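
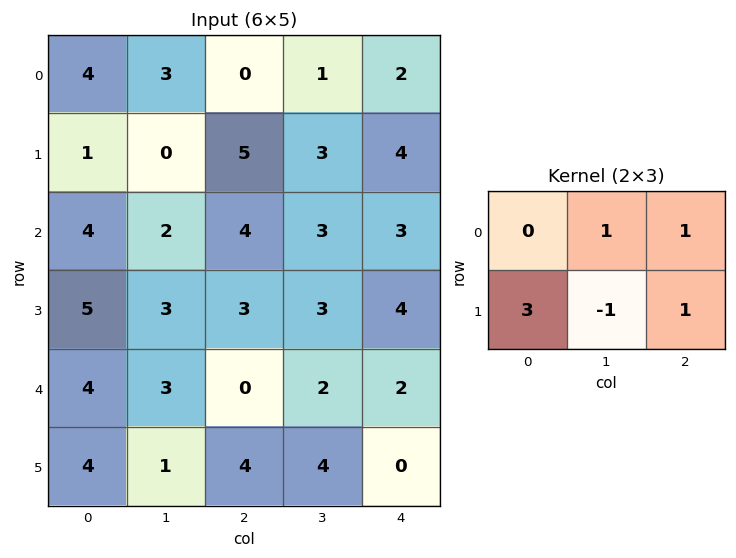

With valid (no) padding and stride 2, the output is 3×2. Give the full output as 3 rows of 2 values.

Output[0,0]: The receptive field on the input at this output position is [4 3 0 / 1 0 5]. Elementwise product with the kernel and sum: 3·1 + 0·1 + 1·3 + 0·-1 + 5·1.
Output[0,1]: The receptive field on the input at this output position is [0 1 2 / 5 3 4]. Elementwise product with the kernel and sum: 1·1 + 2·1 + 5·3 + 3·-1 + 4·1.

11 19
21 16
18 12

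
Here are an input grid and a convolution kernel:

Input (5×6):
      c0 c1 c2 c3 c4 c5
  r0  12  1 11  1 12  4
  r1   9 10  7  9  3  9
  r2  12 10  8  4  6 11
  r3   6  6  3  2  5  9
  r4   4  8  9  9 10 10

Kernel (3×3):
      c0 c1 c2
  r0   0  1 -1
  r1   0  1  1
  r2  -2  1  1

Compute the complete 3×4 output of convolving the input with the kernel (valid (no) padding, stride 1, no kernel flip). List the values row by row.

1 18 -5 29
18 3 17 21
20 11 6 11

Output[0,0]: The receptive field on the input at this output position is [12 1 11 / 9 10 7 / 12 10 8]. Elementwise product with the kernel and sum: 1·1 + 11·-1 + 10·1 + 7·1 + 12·-2 + 10·1 + 8·1.
Output[0,1]: The receptive field on the input at this output position is [1 11 1 / 10 7 9 / 10 8 4]. Elementwise product with the kernel and sum: 11·1 + 1·-1 + 7·1 + 9·1 + 10·-2 + 8·1 + 4·1.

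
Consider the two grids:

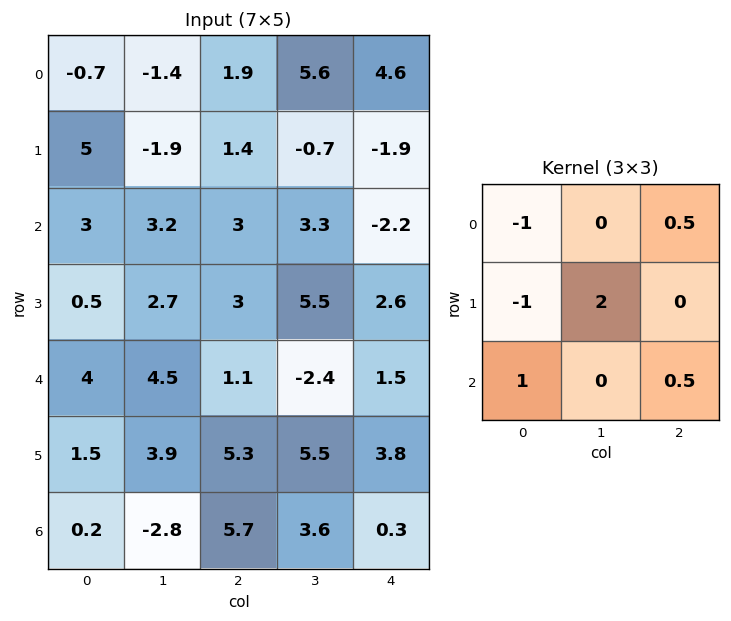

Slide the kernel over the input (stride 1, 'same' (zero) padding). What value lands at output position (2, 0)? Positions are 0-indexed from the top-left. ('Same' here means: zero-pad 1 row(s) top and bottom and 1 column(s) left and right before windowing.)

6.4

The receptive field on the zero-padded input at this output position is [0 5 -1.9 / 0 3 3.2 / 0 0.5 2.7]. Elementwise product with the kernel and sum: 0·-1 + -1.9·0.5 + 0·-1 + 3·2 + 0·1 + 2.7·0.5.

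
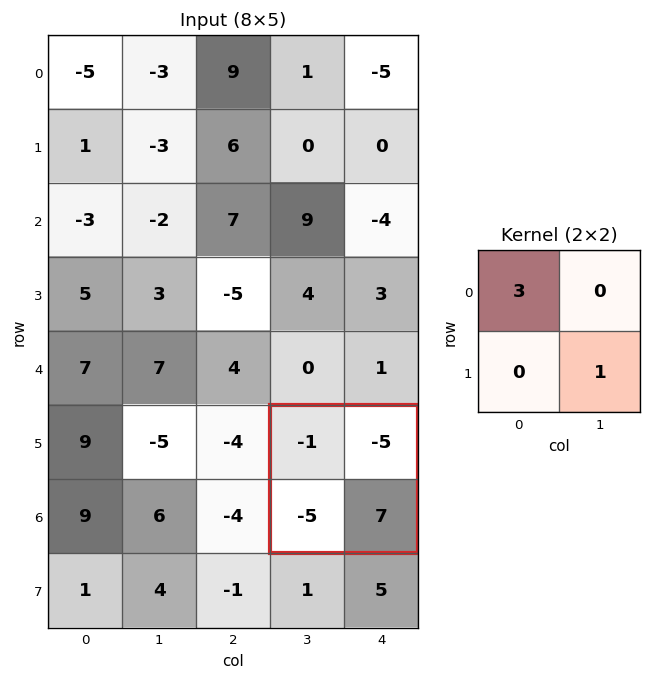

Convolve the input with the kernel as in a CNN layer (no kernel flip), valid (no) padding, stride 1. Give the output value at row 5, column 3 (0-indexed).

The receptive field on the input at this output position is [-1 -5 / -5 7]. Elementwise product with the kernel and sum: -1·3 + 7·1.

4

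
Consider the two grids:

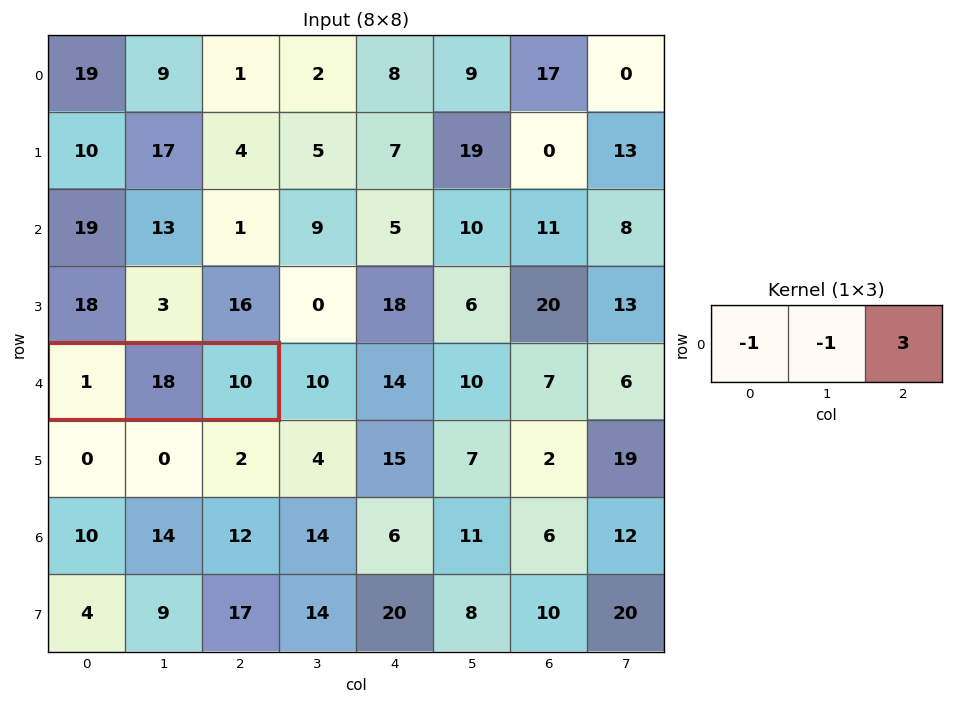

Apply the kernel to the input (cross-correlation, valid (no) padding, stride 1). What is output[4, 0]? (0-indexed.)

11

The receptive field on the input at this output position is [1 18 10]. Elementwise product with the kernel and sum: 1·-1 + 18·-1 + 10·3.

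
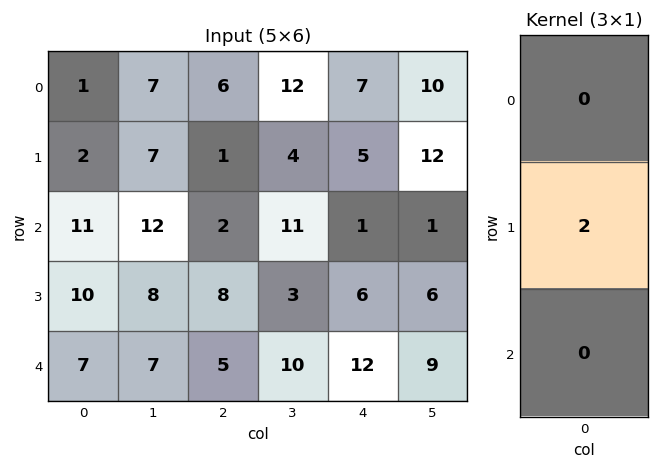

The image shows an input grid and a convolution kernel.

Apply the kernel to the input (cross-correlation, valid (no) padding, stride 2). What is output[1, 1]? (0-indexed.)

16

The receptive field on the input at this output position is [2 / 8 / 5]. Elementwise product with the kernel and sum: 8·2.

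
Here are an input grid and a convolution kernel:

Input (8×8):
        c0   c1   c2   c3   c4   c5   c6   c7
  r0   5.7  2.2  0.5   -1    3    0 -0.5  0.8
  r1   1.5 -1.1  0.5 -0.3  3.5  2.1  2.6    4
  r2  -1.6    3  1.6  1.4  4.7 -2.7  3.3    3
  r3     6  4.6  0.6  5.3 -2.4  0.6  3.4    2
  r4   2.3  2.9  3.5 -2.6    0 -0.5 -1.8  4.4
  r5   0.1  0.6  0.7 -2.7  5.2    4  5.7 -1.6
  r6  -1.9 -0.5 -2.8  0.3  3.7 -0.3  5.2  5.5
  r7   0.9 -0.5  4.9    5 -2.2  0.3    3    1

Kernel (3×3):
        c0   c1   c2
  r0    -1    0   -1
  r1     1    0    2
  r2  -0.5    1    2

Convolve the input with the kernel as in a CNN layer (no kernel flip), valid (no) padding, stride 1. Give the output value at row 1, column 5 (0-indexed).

4.3

The receptive field on the input at this output position is [2.1 2.6 4 / -2.7 3.3 3 / 0.6 3.4 2]. Elementwise product with the kernel and sum: 2.1·-1 + 4·-1 + -2.7·1 + 3·2 + 0.6·-0.5 + 3.4·1 + 2·2.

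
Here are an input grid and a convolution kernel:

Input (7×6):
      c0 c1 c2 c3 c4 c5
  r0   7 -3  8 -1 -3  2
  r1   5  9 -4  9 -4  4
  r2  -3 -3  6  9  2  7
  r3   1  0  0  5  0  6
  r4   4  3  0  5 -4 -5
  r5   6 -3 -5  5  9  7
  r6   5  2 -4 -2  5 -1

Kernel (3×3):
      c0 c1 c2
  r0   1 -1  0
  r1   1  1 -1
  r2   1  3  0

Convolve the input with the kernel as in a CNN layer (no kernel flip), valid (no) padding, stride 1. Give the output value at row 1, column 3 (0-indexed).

22

The receptive field on the input at this output position is [9 -4 4 / 9 2 7 / 5 0 6]. Elementwise product with the kernel and sum: 9·1 + -4·-1 + 9·1 + 2·1 + 7·-1 + 5·1 + 0·3.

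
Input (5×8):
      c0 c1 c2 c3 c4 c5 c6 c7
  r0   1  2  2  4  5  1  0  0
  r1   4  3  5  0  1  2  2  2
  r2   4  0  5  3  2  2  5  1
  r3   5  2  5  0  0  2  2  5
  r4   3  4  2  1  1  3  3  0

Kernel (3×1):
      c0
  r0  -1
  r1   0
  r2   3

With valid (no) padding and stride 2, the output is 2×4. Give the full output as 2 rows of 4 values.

Output[0,0]: The receptive field on the input at this output position is [1 / 4 / 4]. Elementwise product with the kernel and sum: 1·-1 + 4·3.
Output[0,1]: The receptive field on the input at this output position is [2 / 5 / 5]. Elementwise product with the kernel and sum: 2·-1 + 5·3.

11 13 1 15
5 1 1 4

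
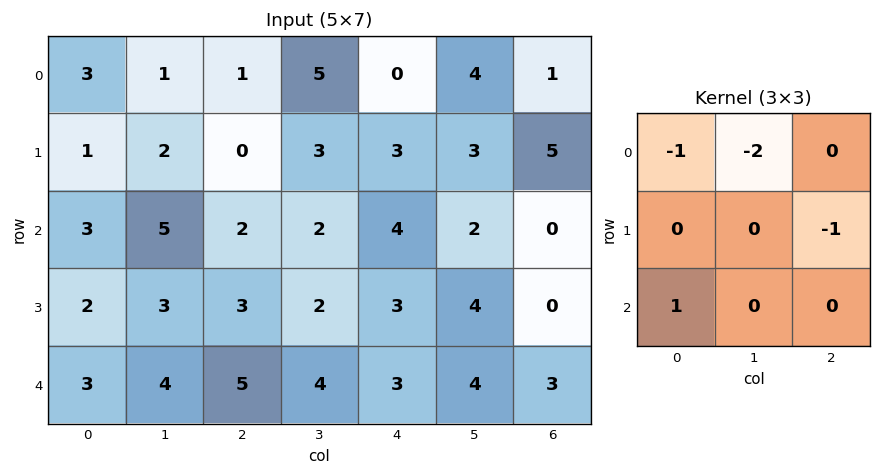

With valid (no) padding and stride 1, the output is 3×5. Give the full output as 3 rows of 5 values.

-2 -1 -12 -6 -9
-5 -1 -7 -9 -6
-13 -7 -4 -10 -5

Output[0,0]: The receptive field on the input at this output position is [3 1 1 / 1 2 0 / 3 5 2]. Elementwise product with the kernel and sum: 3·-1 + 1·-2 + 0·-1 + 3·1.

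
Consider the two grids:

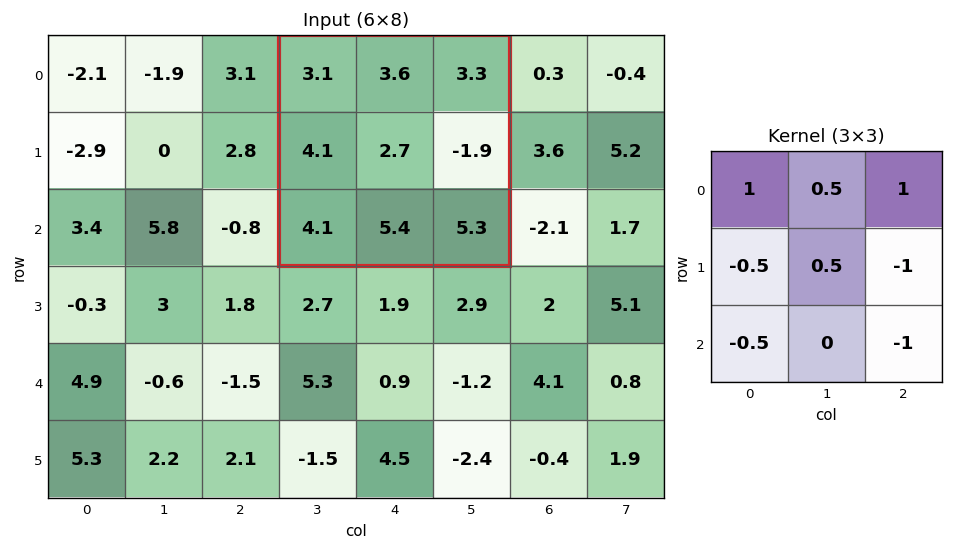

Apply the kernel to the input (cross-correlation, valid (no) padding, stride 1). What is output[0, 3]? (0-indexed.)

2.05

The receptive field on the input at this output position is [3.1 3.6 3.3 / 4.1 2.7 -1.9 / 4.1 5.4 5.3]. Elementwise product with the kernel and sum: 3.1·1 + 3.6·0.5 + 3.3·1 + 4.1·-0.5 + 2.7·0.5 + -1.9·-1 + 4.1·-0.5 + 5.3·-1.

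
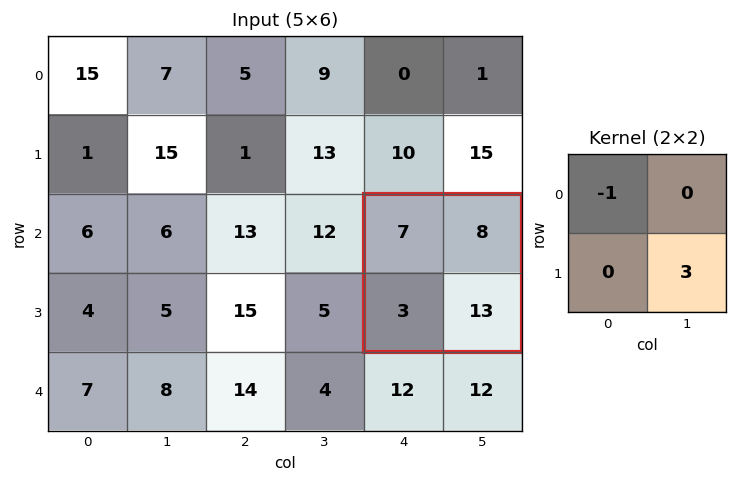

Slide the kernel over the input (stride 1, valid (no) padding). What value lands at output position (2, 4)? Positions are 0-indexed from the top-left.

The receptive field on the input at this output position is [7 8 / 3 13]. Elementwise product with the kernel and sum: 7·-1 + 13·3.

32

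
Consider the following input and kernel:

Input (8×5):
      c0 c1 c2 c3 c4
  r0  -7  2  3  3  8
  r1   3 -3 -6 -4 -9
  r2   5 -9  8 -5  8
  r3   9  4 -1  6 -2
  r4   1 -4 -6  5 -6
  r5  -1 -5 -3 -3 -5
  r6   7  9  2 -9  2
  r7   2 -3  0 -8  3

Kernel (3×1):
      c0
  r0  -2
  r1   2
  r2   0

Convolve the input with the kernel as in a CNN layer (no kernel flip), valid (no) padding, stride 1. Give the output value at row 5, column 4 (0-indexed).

The receptive field on the input at this output position is [-5 / 2 / 3]. Elementwise product with the kernel and sum: -5·-2 + 2·2.

14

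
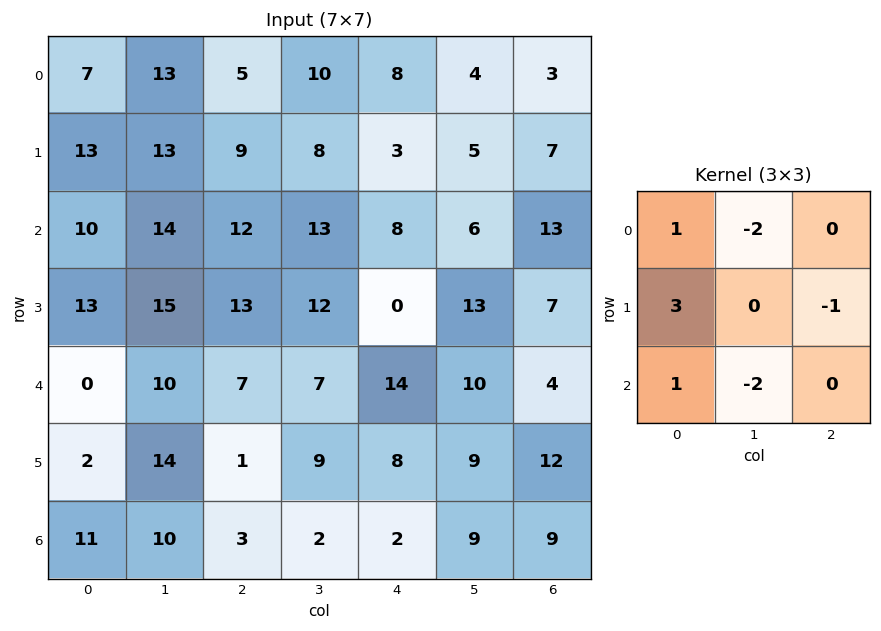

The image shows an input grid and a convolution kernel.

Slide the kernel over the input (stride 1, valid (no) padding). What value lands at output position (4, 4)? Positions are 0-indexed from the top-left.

The receptive field on the input at this output position is [14 10 4 / 8 9 12 / 2 9 9]. Elementwise product with the kernel and sum: 14·1 + 10·-2 + 8·3 + 12·-1 + 2·1 + 9·-2.

-10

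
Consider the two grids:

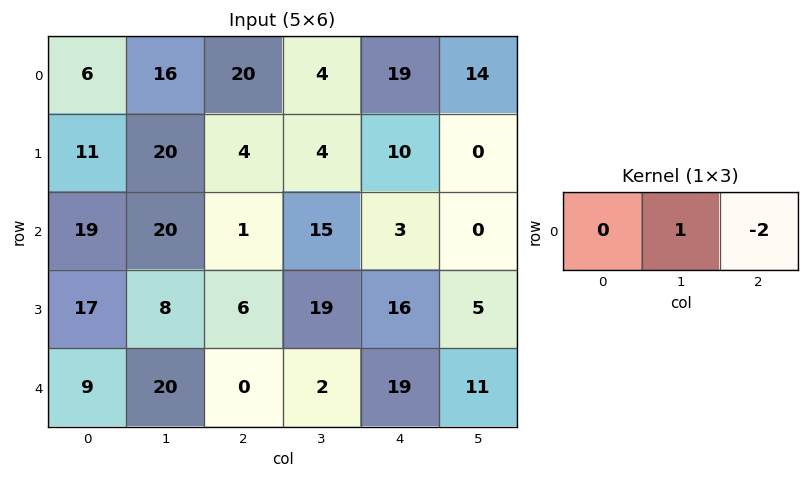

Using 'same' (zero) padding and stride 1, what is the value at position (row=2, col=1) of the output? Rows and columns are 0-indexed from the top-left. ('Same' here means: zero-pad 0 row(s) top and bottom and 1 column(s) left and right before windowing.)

18

The receptive field on the zero-padded input at this output position is [19 20 1]. Elementwise product with the kernel and sum: 20·1 + 1·-2.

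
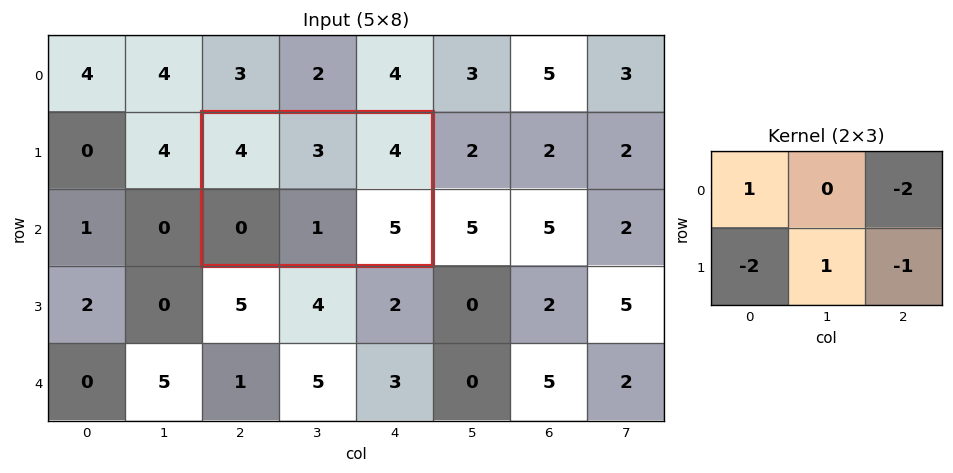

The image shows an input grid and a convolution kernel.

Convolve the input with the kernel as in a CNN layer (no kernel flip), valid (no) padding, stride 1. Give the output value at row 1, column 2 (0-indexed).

The receptive field on the input at this output position is [4 3 4 / 0 1 5]. Elementwise product with the kernel and sum: 4·1 + 4·-2 + 0·-2 + 1·1 + 5·-1.

-8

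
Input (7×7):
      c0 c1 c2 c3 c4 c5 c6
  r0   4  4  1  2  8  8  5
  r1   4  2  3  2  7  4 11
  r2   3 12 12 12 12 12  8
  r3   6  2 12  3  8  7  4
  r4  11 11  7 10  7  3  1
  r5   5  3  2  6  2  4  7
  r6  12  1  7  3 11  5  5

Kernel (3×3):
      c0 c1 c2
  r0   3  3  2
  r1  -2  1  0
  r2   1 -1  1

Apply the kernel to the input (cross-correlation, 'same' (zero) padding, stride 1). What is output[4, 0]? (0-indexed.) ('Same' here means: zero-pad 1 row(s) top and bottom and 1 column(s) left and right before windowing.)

31

The receptive field on the zero-padded input at this output position is [0 6 2 / 0 11 11 / 0 5 3]. Elementwise product with the kernel and sum: 0·3 + 6·3 + 2·2 + 0·-2 + 11·1 + 0·1 + 5·-1 + 3·1.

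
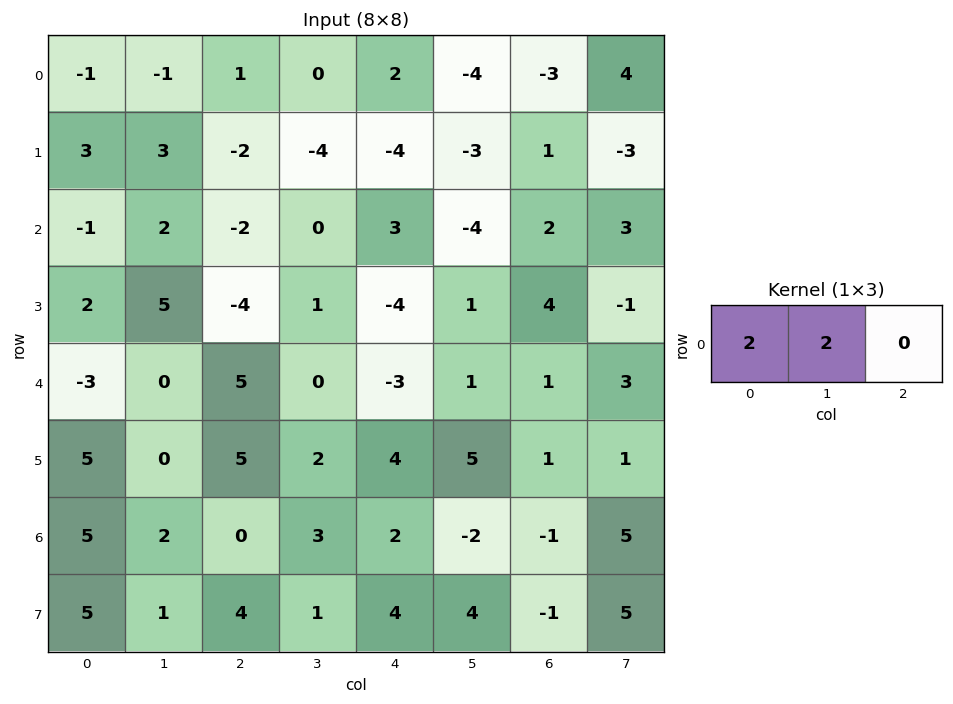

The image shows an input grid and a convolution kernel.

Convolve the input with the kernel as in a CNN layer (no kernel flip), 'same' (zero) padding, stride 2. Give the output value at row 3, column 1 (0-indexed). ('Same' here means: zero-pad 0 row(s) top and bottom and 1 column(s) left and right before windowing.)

4

The receptive field on the zero-padded input at this output position is [2 0 3]. Elementwise product with the kernel and sum: 2·2 + 0·2.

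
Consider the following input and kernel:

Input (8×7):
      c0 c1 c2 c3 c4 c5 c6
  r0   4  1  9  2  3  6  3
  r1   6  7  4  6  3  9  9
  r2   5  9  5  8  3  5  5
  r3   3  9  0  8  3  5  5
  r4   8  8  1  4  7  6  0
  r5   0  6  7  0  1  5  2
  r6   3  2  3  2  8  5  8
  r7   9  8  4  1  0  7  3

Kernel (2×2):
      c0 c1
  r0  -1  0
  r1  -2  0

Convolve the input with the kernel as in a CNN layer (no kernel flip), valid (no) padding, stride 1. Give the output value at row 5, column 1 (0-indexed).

The receptive field on the input at this output position is [6 7 / 2 3]. Elementwise product with the kernel and sum: 6·-1 + 2·-2.

-10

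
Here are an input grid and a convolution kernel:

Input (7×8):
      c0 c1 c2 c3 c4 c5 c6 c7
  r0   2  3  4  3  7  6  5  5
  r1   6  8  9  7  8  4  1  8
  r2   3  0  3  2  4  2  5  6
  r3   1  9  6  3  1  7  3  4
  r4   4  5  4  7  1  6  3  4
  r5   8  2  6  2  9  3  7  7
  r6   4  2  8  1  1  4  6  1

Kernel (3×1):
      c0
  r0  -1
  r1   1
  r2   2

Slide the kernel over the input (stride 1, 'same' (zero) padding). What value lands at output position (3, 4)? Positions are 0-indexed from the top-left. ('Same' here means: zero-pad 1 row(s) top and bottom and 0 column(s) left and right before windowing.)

-1

The receptive field on the zero-padded input at this output position is [4 / 1 / 1]. Elementwise product with the kernel and sum: 4·-1 + 1·1 + 1·2.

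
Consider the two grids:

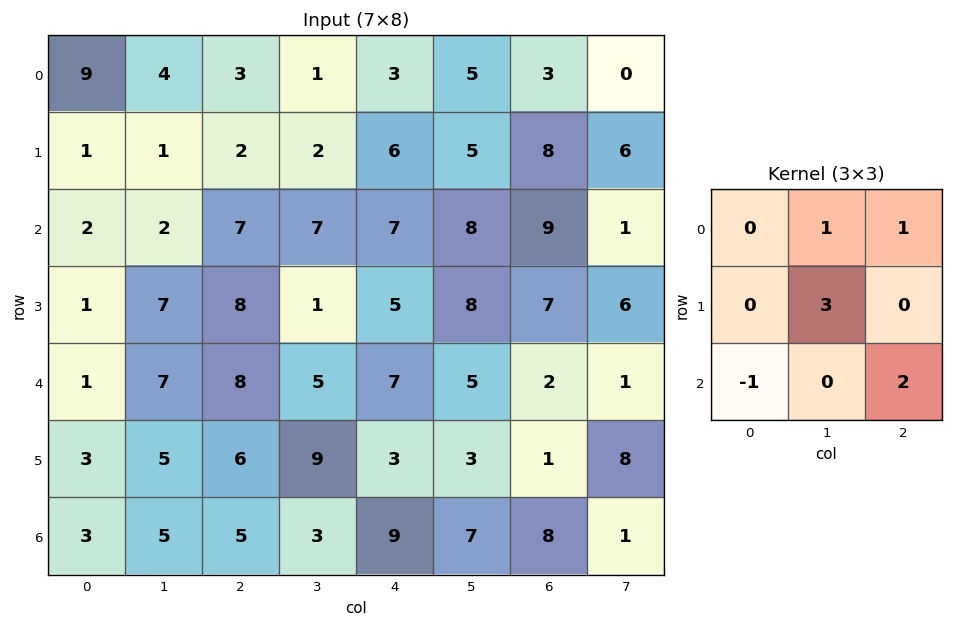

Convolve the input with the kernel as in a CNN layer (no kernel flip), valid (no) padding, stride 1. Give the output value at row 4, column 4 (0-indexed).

23

The receptive field on the input at this output position is [7 5 2 / 3 3 1 / 9 7 8]. Elementwise product with the kernel and sum: 5·1 + 2·1 + 3·3 + 9·-1 + 8·2.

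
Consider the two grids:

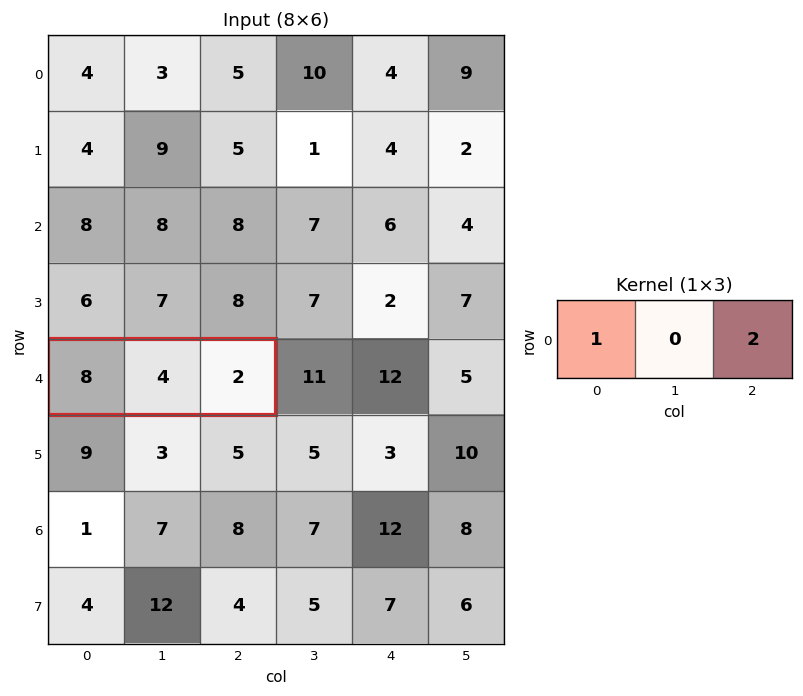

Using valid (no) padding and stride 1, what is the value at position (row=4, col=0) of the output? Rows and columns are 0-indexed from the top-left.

The receptive field on the input at this output position is [8 4 2]. Elementwise product with the kernel and sum: 8·1 + 2·2.

12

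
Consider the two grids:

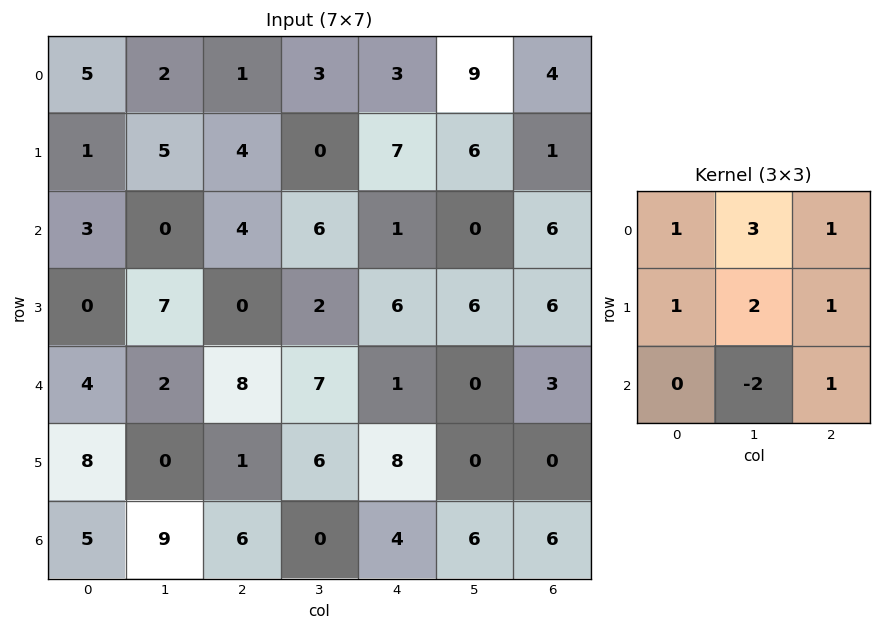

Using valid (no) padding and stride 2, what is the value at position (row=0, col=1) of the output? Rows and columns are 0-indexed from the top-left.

13

The receptive field on the input at this output position is [1 3 3 / 4 0 7 / 4 6 1]. Elementwise product with the kernel and sum: 1·1 + 3·3 + 3·1 + 4·1 + 0·2 + 7·1 + 6·-2 + 1·1.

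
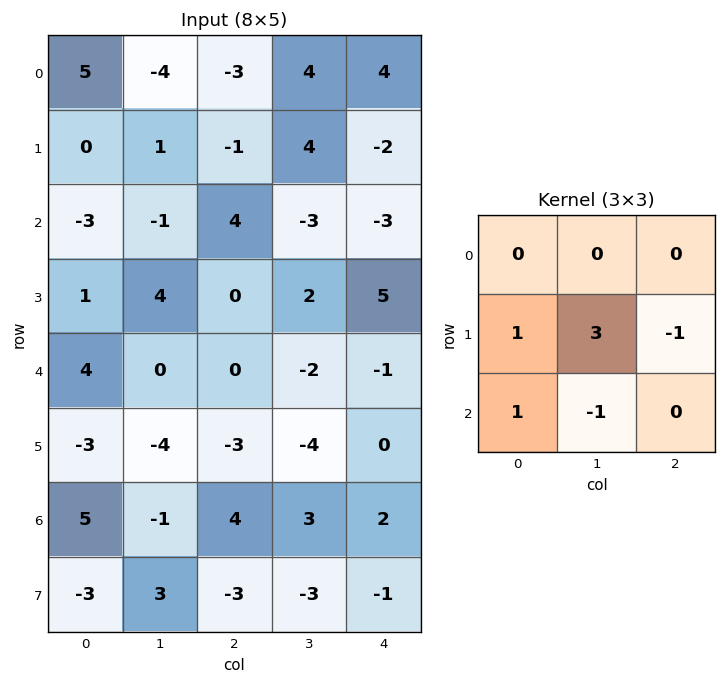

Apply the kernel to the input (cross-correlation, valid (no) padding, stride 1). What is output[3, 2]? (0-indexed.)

-4

The receptive field on the input at this output position is [0 2 5 / 0 -2 -1 / -3 -4 0]. Elementwise product with the kernel and sum: 0·1 + -2·3 + -1·-1 + -3·1 + -4·-1.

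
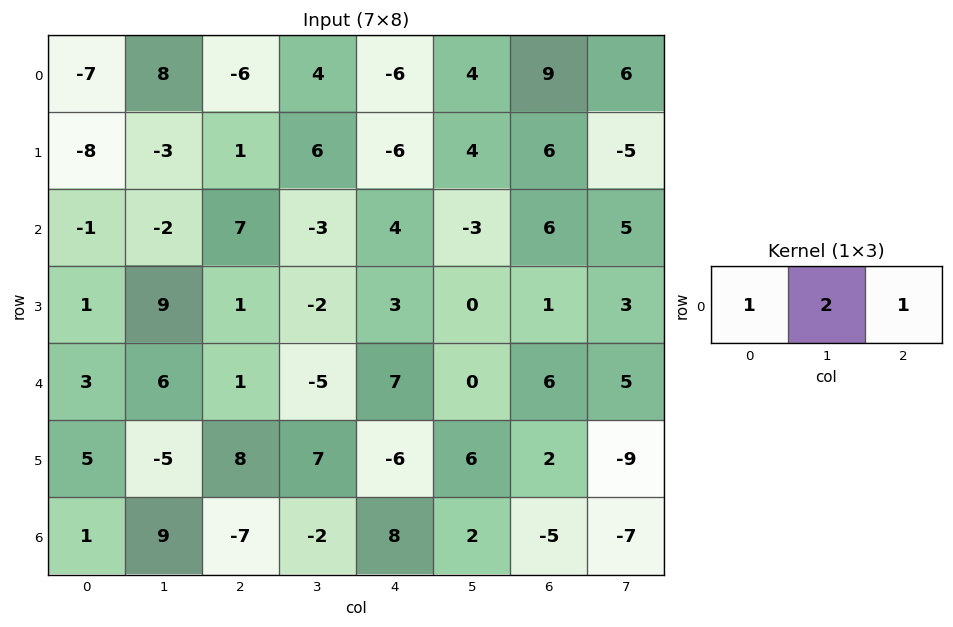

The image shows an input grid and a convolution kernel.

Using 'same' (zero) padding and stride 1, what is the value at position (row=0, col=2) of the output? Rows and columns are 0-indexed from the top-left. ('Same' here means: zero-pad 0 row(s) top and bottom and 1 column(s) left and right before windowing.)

The receptive field on the zero-padded input at this output position is [8 -6 4]. Elementwise product with the kernel and sum: 8·1 + -6·2 + 4·1.

0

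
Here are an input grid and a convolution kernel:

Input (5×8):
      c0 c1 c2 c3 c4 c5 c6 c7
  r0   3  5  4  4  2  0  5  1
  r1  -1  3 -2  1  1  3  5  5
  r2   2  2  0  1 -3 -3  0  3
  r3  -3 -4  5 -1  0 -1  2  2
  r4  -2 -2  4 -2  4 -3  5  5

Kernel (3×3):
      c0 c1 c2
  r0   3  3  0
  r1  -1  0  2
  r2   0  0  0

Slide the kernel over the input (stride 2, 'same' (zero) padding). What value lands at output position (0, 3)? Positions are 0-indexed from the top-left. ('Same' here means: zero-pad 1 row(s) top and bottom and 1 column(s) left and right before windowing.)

2

The receptive field on the zero-padded input at this output position is [0 0 0 / 0 5 1 / 3 5 5]. Elementwise product with the kernel and sum: 0·3 + 0·3 + 0·-1 + 1·2.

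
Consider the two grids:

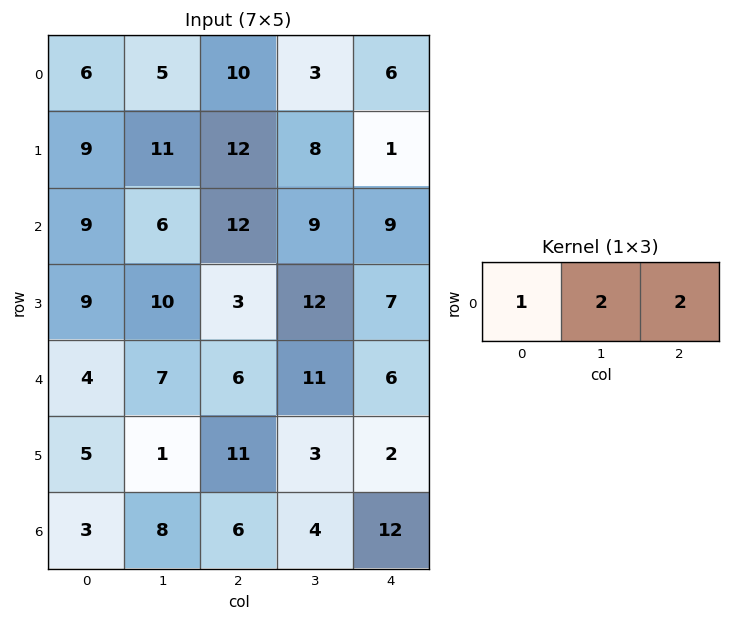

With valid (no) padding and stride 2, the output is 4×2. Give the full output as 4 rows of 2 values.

Output[0,0]: The receptive field on the input at this output position is [6 5 10]. Elementwise product with the kernel and sum: 6·1 + 5·2 + 10·2.

36 28
45 48
30 40
31 38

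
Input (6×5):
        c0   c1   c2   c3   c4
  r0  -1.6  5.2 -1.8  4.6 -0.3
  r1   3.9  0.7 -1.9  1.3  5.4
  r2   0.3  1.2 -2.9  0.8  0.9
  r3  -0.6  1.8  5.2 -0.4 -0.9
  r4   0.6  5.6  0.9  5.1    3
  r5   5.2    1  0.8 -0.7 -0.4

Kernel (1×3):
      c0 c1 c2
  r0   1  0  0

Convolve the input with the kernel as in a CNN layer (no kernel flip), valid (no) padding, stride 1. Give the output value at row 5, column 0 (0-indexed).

The receptive field on the input at this output position is [5.2 1 0.8]. Elementwise product with the kernel and sum: 5.2·1.

5.2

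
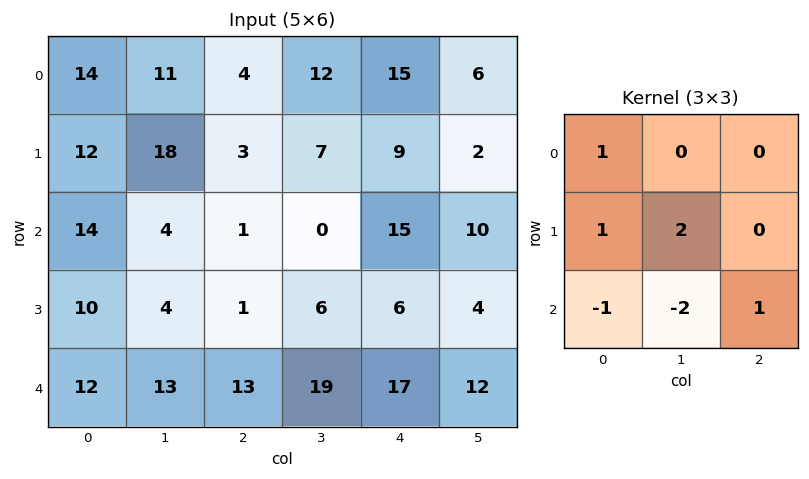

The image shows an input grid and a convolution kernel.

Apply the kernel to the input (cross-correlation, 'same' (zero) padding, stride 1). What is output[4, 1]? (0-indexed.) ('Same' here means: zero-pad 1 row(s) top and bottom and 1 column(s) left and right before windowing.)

48

The receptive field on the zero-padded input at this output position is [10 4 1 / 12 13 13 / 0 0 0]. Elementwise product with the kernel and sum: 10·1 + 12·1 + 13·2 + 0·-1 + 0·-2 + 0·1.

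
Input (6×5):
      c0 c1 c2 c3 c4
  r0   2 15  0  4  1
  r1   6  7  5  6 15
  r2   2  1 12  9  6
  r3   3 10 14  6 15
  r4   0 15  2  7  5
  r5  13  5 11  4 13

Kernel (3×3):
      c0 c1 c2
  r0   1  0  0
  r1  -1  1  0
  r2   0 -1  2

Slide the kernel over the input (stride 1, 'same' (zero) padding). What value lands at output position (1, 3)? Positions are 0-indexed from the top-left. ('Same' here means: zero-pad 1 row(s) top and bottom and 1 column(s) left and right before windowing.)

The receptive field on the zero-padded input at this output position is [0 4 1 / 5 6 15 / 12 9 6]. Elementwise product with the kernel and sum: 0·1 + 5·-1 + 6·1 + 9·-1 + 6·2.

4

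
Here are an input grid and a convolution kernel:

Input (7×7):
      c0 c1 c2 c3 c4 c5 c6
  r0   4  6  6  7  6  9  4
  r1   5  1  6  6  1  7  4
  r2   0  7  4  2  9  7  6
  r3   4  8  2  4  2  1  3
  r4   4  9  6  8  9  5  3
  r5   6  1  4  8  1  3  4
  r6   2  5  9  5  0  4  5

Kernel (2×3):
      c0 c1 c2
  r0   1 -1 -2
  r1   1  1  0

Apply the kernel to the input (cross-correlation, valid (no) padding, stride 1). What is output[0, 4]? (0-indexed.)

-3

The receptive field on the input at this output position is [6 9 4 / 1 7 4]. Elementwise product with the kernel and sum: 6·1 + 9·-1 + 4·-2 + 1·1 + 7·1.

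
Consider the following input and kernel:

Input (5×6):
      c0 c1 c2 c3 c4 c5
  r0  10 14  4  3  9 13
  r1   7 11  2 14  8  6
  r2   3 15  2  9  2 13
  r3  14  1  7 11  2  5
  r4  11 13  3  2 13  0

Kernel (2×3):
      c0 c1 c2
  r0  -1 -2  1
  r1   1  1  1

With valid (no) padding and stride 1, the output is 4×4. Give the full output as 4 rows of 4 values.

Output[0,0]: The receptive field on the input at this output position is [10 14 4 / 7 11 2]. Elementwise product with the kernel and sum: 10·-1 + 14·-2 + 4·1 + 7·1 + 11·1 + 2·1.
Output[0,1]: The receptive field on the input at this output position is [14 4 3 / 11 2 14]. Elementwise product with the kernel and sum: 14·-1 + 4·-2 + 3·1 + 11·1 + 2·1 + 14·1.

-14 8 23 20
-7 25 -9 0
-9 9 2 18
18 14 -9 5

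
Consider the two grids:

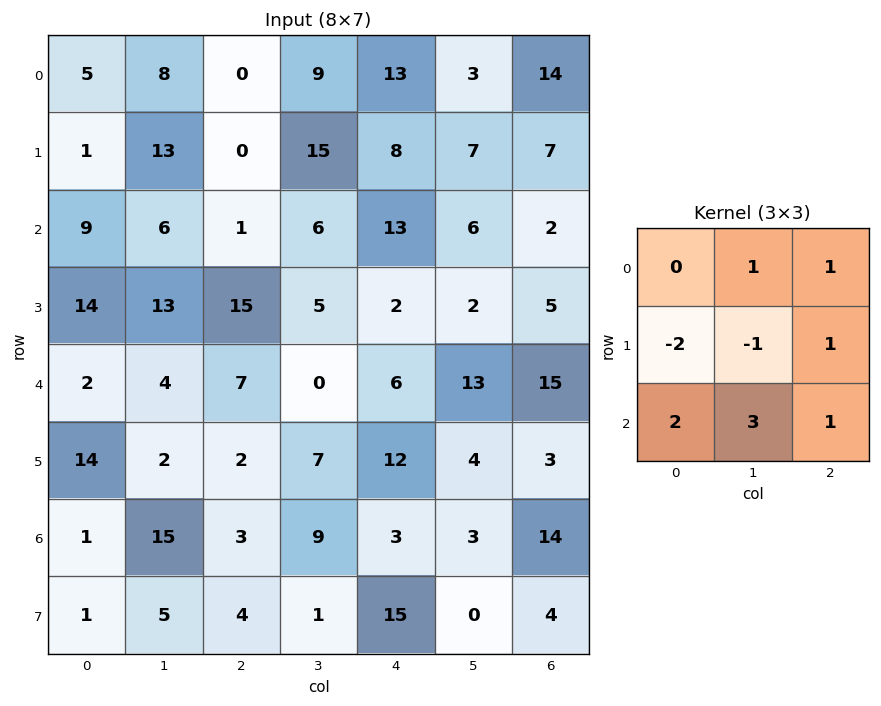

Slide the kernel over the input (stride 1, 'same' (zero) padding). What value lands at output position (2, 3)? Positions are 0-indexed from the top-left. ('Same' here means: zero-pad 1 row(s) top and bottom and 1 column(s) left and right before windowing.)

75

The receptive field on the zero-padded input at this output position is [0 15 8 / 1 6 13 / 15 5 2]. Elementwise product with the kernel and sum: 15·1 + 8·1 + 1·-2 + 6·-1 + 13·1 + 15·2 + 5·3 + 2·1.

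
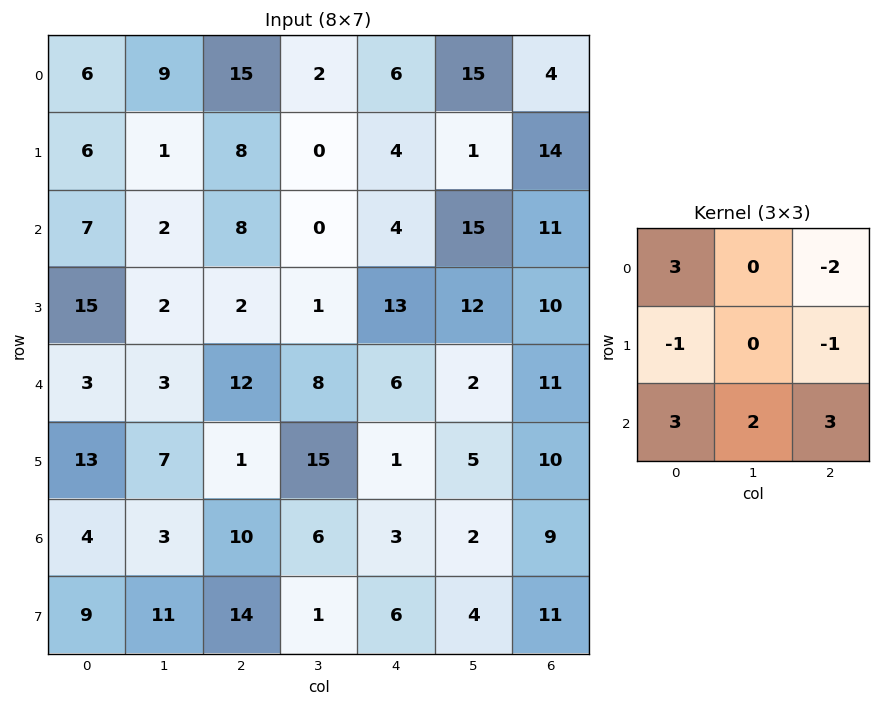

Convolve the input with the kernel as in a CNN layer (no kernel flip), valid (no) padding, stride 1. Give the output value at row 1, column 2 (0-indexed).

51

The receptive field on the input at this output position is [8 0 4 / 8 0 4 / 2 1 13]. Elementwise product with the kernel and sum: 8·3 + 4·-2 + 8·-1 + 4·-1 + 2·3 + 1·2 + 13·3.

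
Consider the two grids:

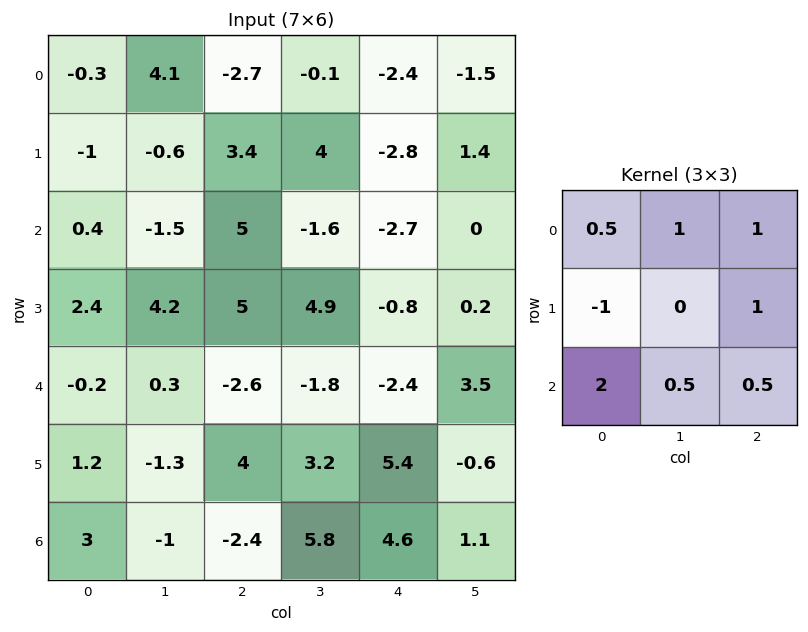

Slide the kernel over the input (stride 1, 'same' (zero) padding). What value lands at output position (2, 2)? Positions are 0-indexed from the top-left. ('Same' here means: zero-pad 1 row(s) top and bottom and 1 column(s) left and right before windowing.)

20.35

The receptive field on the zero-padded input at this output position is [-0.6 3.4 4 / -1.5 5 -1.6 / 4.2 5 4.9]. Elementwise product with the kernel and sum: -0.6·0.5 + 3.4·1 + 4·1 + -1.5·-1 + -1.6·1 + 4.2·2 + 5·0.5 + 4.9·0.5.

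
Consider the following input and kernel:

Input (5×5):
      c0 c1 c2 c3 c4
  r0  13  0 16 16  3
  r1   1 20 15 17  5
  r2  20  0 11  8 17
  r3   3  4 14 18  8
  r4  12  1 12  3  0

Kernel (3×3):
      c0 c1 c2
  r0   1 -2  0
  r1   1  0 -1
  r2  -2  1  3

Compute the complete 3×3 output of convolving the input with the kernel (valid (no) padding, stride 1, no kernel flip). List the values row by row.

-8 6 31
10 42 -11
22 -17 -20

Output[0,0]: The receptive field on the input at this output position is [13 0 16 / 1 20 15 / 20 0 11]. Elementwise product with the kernel and sum: 13·1 + 0·-2 + 1·1 + 15·-1 + 20·-2 + 0·1 + 11·3.
Output[0,1]: The receptive field on the input at this output position is [0 16 16 / 20 15 17 / 0 11 8]. Elementwise product with the kernel and sum: 0·1 + 16·-2 + 20·1 + 17·-1 + 0·-2 + 11·1 + 8·3.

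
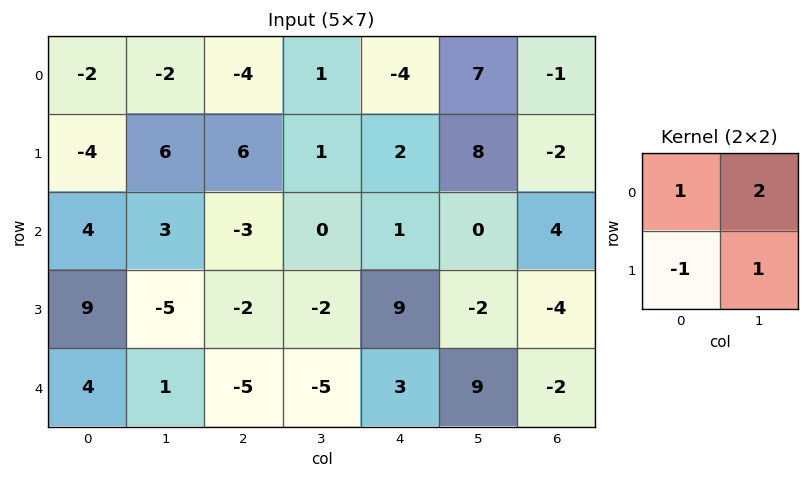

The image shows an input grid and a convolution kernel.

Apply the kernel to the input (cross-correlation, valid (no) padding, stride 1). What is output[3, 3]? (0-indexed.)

24

The receptive field on the input at this output position is [-2 9 / -5 3]. Elementwise product with the kernel and sum: -2·1 + 9·2 + -5·-1 + 3·1.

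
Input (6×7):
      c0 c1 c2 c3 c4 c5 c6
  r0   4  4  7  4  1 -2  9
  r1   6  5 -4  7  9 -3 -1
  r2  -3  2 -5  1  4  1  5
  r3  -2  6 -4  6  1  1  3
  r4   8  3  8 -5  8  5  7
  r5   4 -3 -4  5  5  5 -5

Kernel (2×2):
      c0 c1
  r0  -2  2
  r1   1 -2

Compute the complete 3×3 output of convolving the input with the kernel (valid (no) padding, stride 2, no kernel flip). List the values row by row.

Output[0,0]: The receptive field on the input at this output position is [4 4 / 6 5]. Elementwise product with the kernel and sum: 4·-2 + 4·2 + 6·1 + 5·-2.

-4 -24 9
-4 -4 -7
0 -40 -11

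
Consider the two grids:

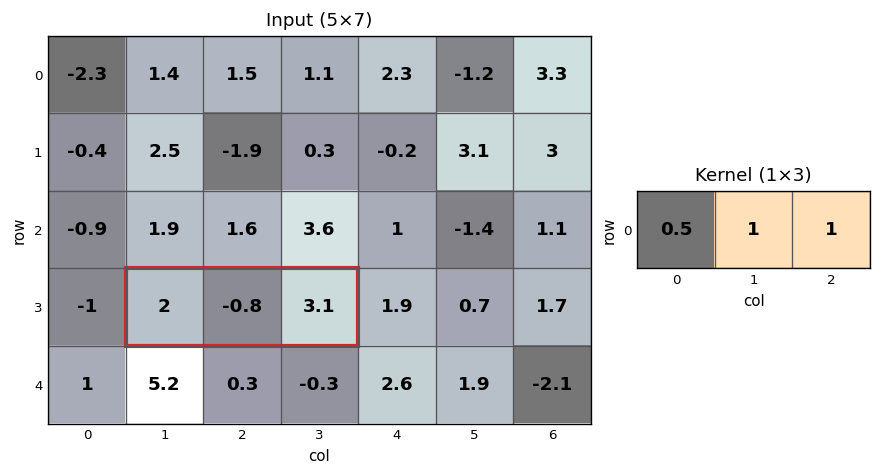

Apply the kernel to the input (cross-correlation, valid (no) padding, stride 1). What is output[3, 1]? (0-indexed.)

3.3

The receptive field on the input at this output position is [2 -0.8 3.1]. Elementwise product with the kernel and sum: 2·0.5 + -0.8·1 + 3.1·1.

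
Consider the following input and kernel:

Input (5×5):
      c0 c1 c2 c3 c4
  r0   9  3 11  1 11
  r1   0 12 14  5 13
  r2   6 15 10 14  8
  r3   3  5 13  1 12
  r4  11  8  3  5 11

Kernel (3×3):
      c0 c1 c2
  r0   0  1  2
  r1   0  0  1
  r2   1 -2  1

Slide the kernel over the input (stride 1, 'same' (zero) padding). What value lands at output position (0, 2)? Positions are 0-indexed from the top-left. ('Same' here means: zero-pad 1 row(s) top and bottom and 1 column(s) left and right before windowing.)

The receptive field on the zero-padded input at this output position is [0 0 0 / 3 11 1 / 12 14 5]. Elementwise product with the kernel and sum: 0·1 + 0·2 + 1·1 + 12·1 + 14·-2 + 5·1.

-10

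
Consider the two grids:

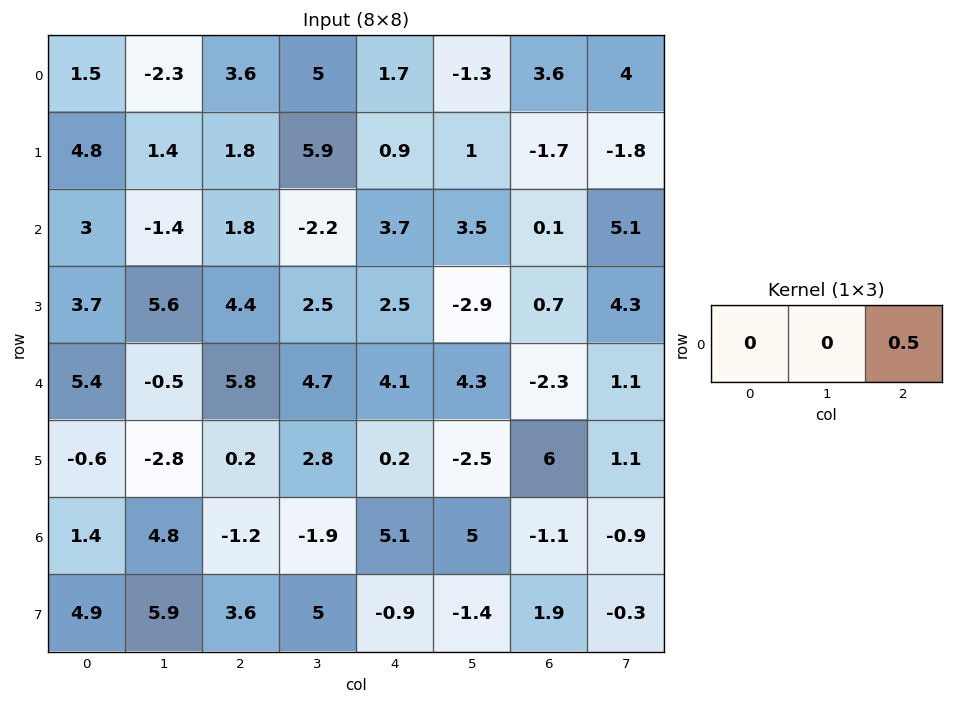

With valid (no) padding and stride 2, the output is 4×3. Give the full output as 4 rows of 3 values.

1.8 0.85 1.8
0.9 1.85 0.05
2.9 2.05 -1.15
-0.6 2.55 -0.55

Output[0,0]: The receptive field on the input at this output position is [1.5 -2.3 3.6]. Elementwise product with the kernel and sum: 3.6·0.5.
Output[0,1]: The receptive field on the input at this output position is [3.6 5 1.7]. Elementwise product with the kernel and sum: 1.7·0.5.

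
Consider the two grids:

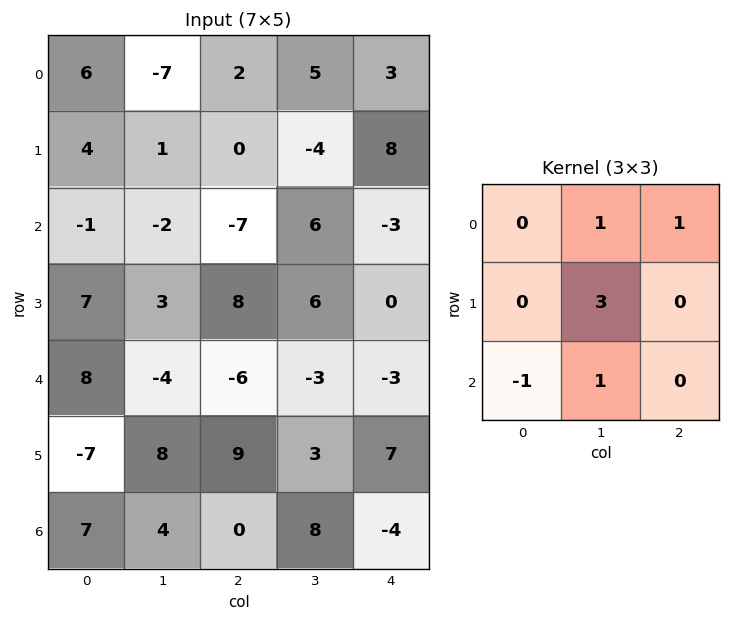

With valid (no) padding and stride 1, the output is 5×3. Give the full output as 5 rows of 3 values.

Output[0,0]: The receptive field on the input at this output position is [6 -7 2 / 4 1 0 / -1 -2 -7]. Elementwise product with the kernel and sum: -7·1 + 2·1 + 1·3 + -1·-1 + -2·1.
Output[0,1]: The receptive field on the input at this output position is [-7 2 5 / 1 0 -4 / -2 -7 6]. Elementwise product with the kernel and sum: 2·1 + 5·1 + 0·3 + -2·-1 + -7·1.

-3 2 9
-9 -20 20
-12 21 24
14 -3 -9
11 14 11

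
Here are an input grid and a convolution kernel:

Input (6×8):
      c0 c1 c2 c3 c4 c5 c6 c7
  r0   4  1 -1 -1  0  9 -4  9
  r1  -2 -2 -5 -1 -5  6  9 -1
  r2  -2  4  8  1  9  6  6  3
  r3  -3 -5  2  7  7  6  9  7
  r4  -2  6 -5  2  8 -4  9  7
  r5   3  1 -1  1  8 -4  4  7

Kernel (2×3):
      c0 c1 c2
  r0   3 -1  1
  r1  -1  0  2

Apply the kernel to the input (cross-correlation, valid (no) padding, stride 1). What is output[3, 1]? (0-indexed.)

The receptive field on the input at this output position is [-5 2 7 / 6 -5 2]. Elementwise product with the kernel and sum: -5·3 + 2·-1 + 7·1 + 6·-1 + 2·2.

-12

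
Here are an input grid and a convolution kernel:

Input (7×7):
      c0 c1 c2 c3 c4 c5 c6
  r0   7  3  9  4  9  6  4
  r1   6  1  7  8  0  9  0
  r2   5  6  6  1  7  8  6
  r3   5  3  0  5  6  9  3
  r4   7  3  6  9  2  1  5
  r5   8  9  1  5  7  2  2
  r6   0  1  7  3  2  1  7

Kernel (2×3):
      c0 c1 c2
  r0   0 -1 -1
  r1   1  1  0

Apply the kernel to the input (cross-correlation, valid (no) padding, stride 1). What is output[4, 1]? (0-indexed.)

-5

The receptive field on the input at this output position is [3 6 9 / 9 1 5]. Elementwise product with the kernel and sum: 6·-1 + 9·-1 + 9·1 + 1·1.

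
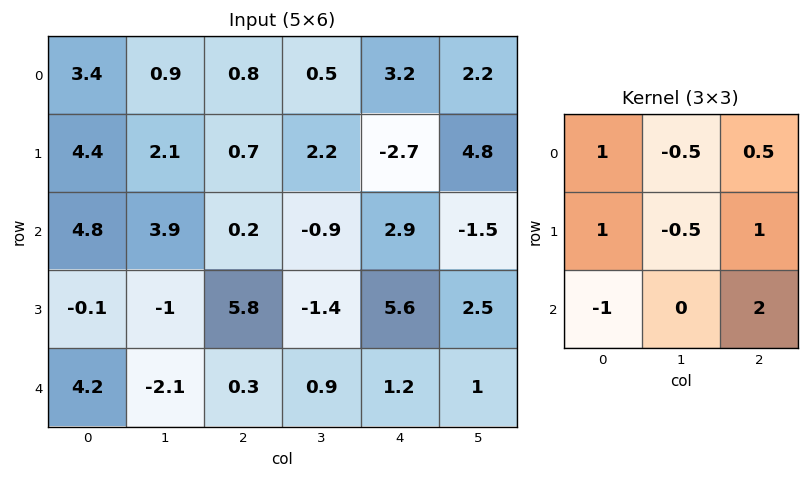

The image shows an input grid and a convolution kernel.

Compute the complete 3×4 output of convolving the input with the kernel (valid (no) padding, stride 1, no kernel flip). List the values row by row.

Output[0,0]: The receptive field on the input at this output position is [3.4 0.9 0.8 / 4.4 2.1 0.7 / 4.8 3.9 0.2]. Elementwise product with the kernel and sum: 3.4·1 + 0.9·-0.5 + 0.8·0.5 + 4.4·1 + 2.1·-0.5 + 0.7·1 + 4.8·-1 + 0.2·2.

3 -1 4.65 6.25
18.45 3.95 7.2 8.5
5.55 1.95 16.3 -3.7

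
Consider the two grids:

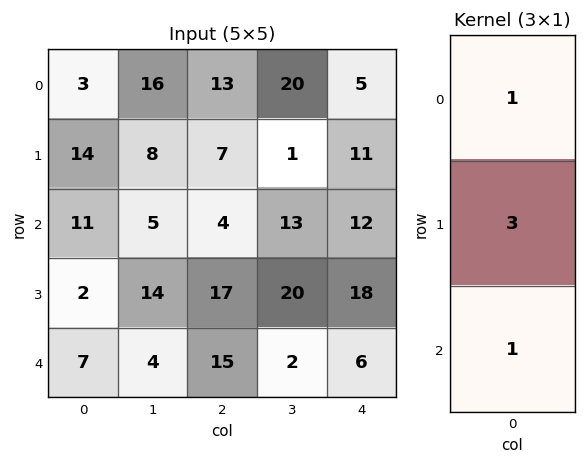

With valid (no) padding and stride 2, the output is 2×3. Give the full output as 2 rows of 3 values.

Output[0,0]: The receptive field on the input at this output position is [3 / 14 / 11]. Elementwise product with the kernel and sum: 3·1 + 14·3 + 11·1.
Output[0,1]: The receptive field on the input at this output position is [13 / 7 / 4]. Elementwise product with the kernel and sum: 13·1 + 7·3 + 4·1.

56 38 50
24 70 72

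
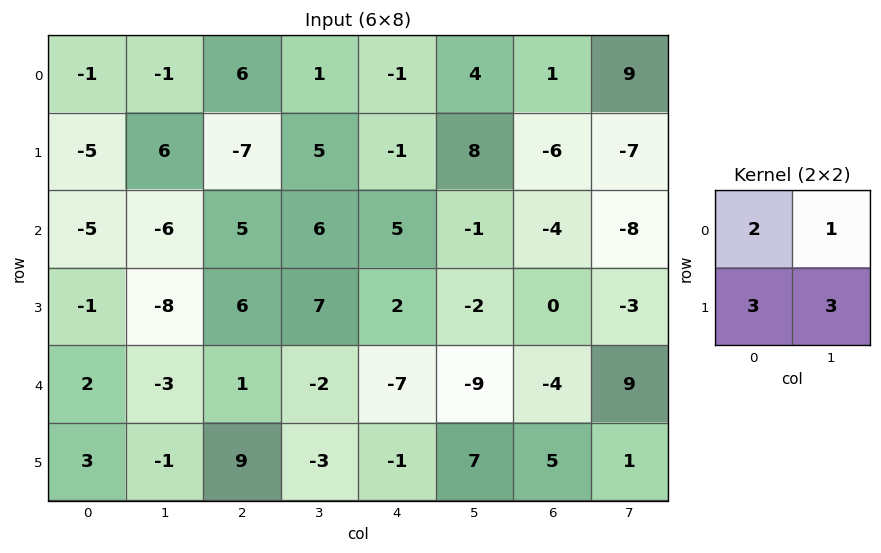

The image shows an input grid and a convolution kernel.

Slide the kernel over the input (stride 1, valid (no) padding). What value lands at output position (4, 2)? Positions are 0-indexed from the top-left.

The receptive field on the input at this output position is [1 -2 / 9 -3]. Elementwise product with the kernel and sum: 1·2 + -2·1 + 9·3 + -3·3.

18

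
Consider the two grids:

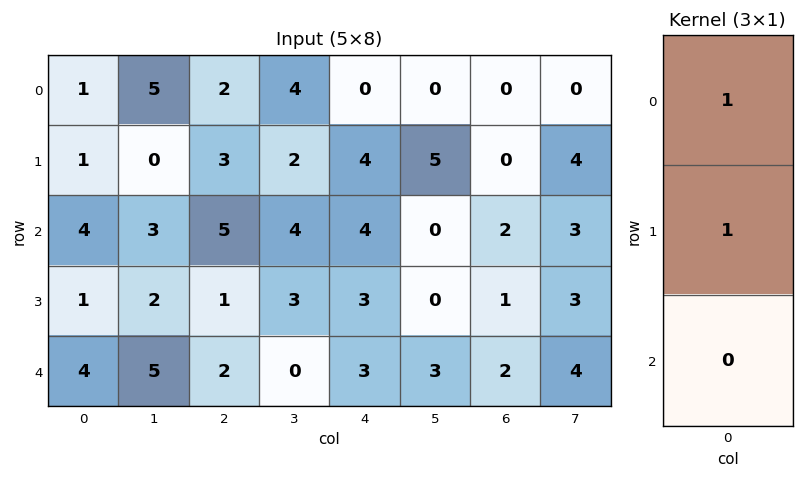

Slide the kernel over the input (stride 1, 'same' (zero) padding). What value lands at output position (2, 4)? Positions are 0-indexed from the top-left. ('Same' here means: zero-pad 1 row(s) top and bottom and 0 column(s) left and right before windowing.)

The receptive field on the zero-padded input at this output position is [4 / 4 / 3]. Elementwise product with the kernel and sum: 4·1 + 4·1.

8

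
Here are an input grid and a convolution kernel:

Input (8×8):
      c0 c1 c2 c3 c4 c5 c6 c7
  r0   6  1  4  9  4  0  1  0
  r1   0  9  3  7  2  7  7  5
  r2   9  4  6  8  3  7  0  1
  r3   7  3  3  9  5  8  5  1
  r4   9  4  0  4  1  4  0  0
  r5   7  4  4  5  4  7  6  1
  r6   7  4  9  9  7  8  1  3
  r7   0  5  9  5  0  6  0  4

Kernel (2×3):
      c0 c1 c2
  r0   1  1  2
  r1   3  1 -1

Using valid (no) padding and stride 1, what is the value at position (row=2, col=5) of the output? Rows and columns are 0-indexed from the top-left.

The receptive field on the input at this output position is [7 0 1 / 8 5 1]. Elementwise product with the kernel and sum: 7·1 + 0·1 + 1·2 + 8·3 + 5·1 + 1·-1.

37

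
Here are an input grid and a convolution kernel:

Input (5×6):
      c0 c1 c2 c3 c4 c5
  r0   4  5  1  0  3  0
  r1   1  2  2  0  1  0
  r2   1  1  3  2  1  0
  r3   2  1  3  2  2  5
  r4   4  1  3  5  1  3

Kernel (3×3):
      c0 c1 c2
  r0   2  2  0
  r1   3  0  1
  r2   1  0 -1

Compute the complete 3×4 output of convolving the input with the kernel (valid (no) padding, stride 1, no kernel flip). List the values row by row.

21 17 11 8
11 12 15 5
14 9 23 19

Output[0,0]: The receptive field on the input at this output position is [4 5 1 / 1 2 2 / 1 1 3]. Elementwise product with the kernel and sum: 4·2 + 5·2 + 1·3 + 2·1 + 1·1 + 3·-1.
Output[0,1]: The receptive field on the input at this output position is [5 1 0 / 2 2 0 / 1 3 2]. Elementwise product with the kernel and sum: 5·2 + 1·2 + 2·3 + 0·1 + 1·1 + 2·-1.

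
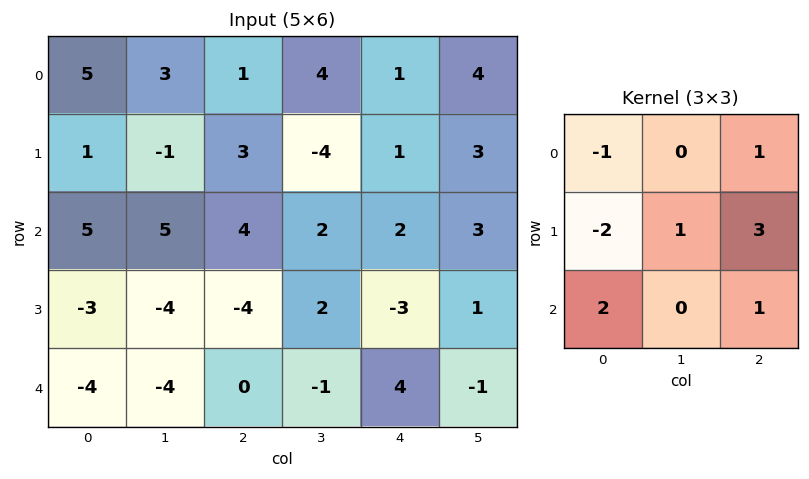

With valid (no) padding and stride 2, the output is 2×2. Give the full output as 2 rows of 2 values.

Output[0,0]: The receptive field on the input at this output position is [5 3 1 / 1 -1 3 / 5 5 4]. Elementwise product with the kernel and sum: 5·-1 + 1·1 + 1·-2 + -1·1 + 3·3 + 5·2 + 4·1.
Output[0,1]: The receptive field on the input at this output position is [1 4 1 / 3 -4 1 / 4 2 2]. Elementwise product with the kernel and sum: 1·-1 + 1·1 + 3·-2 + -4·1 + 1·3 + 4·2 + 2·1.

16 3
-19 3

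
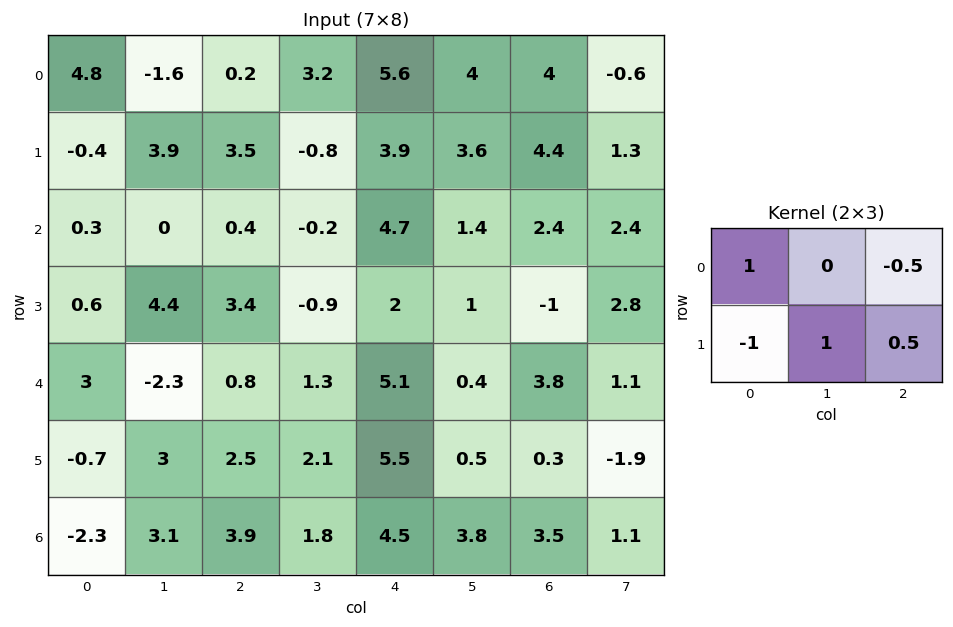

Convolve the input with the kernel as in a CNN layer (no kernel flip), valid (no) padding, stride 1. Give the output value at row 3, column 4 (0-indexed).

The receptive field on the input at this output position is [2 1 -1 / 5.1 0.4 3.8]. Elementwise product with the kernel and sum: 2·1 + -1·-0.5 + 5.1·-1 + 0.4·1 + 3.8·0.5.

-0.3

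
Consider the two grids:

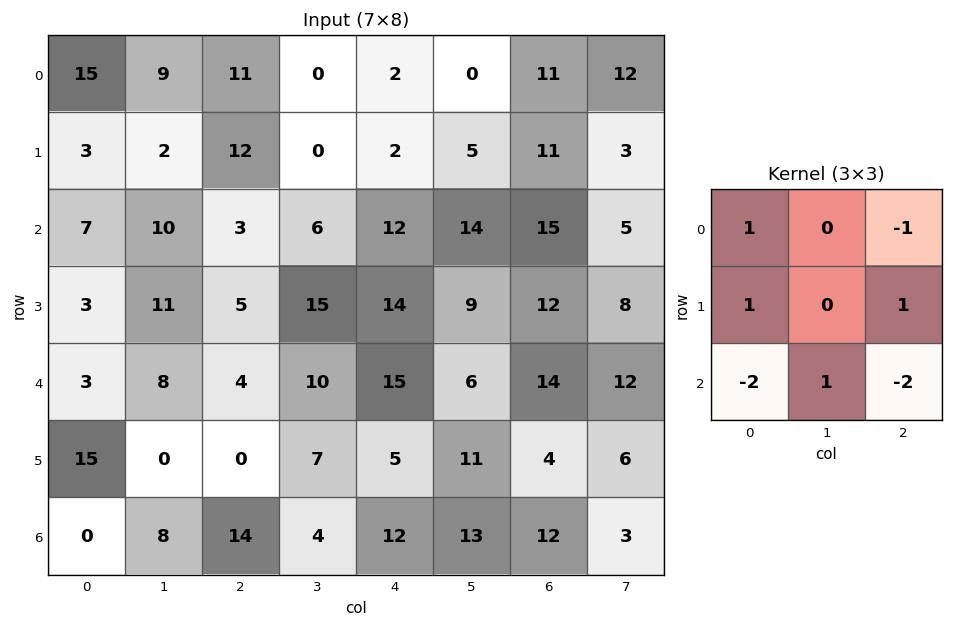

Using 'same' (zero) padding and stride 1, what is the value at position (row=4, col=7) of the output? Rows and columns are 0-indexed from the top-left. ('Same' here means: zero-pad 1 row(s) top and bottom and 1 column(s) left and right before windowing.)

24

The receptive field on the zero-padded input at this output position is [12 8 0 / 14 12 0 / 4 6 0]. Elementwise product with the kernel and sum: 12·1 + 0·-1 + 14·1 + 0·1 + 4·-2 + 6·1 + 0·-2.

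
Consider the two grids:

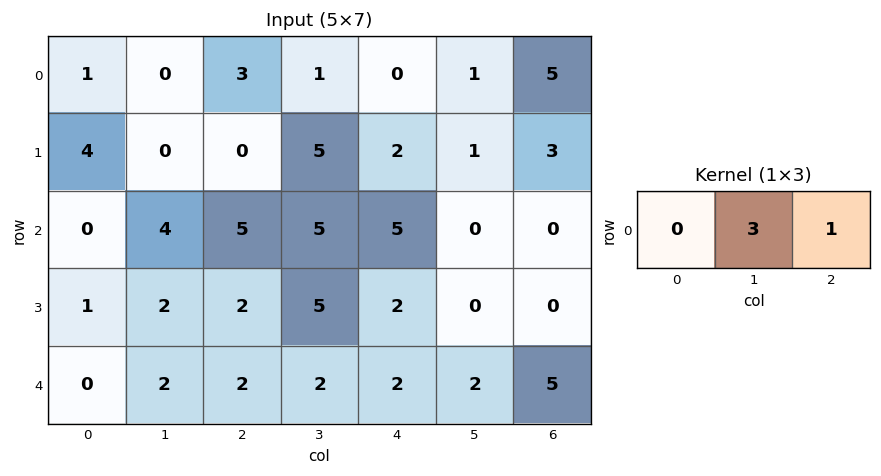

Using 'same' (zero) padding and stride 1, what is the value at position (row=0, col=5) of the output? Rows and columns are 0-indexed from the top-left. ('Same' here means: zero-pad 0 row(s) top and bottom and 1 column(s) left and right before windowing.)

The receptive field on the zero-padded input at this output position is [0 1 5]. Elementwise product with the kernel and sum: 1·3 + 5·1.

8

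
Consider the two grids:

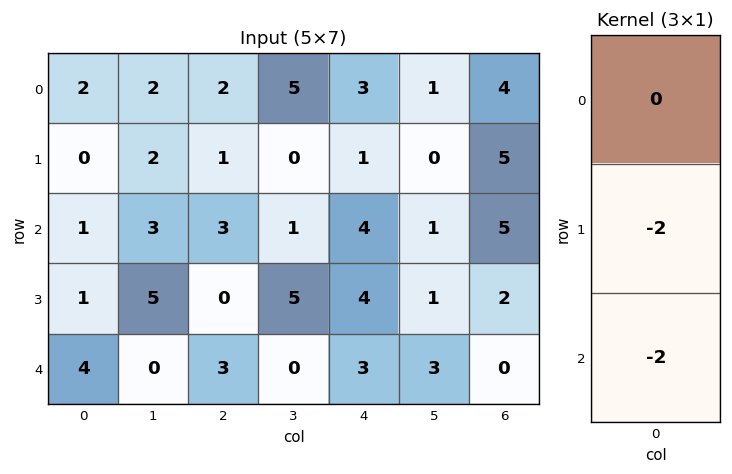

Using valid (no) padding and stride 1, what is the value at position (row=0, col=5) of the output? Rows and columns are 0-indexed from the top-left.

-2

The receptive field on the input at this output position is [1 / 0 / 1]. Elementwise product with the kernel and sum: 0·-2 + 1·-2.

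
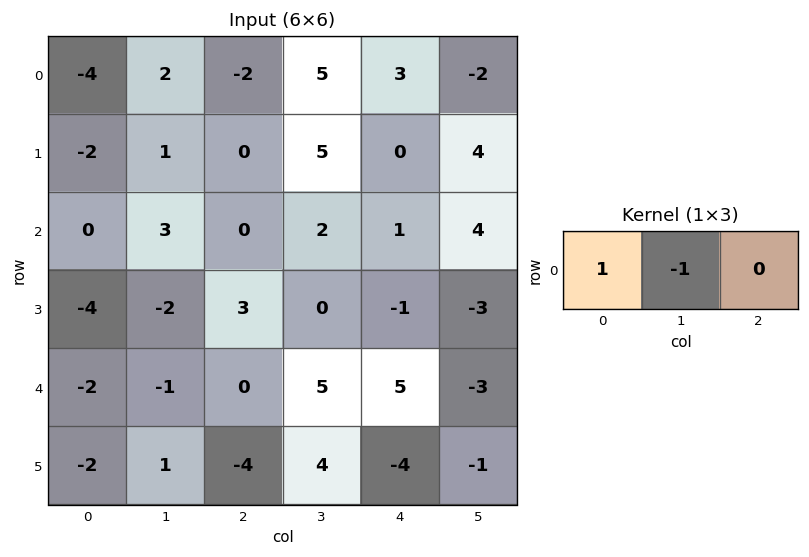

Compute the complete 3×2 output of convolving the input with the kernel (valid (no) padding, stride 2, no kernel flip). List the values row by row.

Output[0,0]: The receptive field on the input at this output position is [-4 2 -2]. Elementwise product with the kernel and sum: -4·1 + 2·-1.
Output[0,1]: The receptive field on the input at this output position is [-2 5 3]. Elementwise product with the kernel and sum: -2·1 + 5·-1.

-6 -7
-3 -2
-1 -5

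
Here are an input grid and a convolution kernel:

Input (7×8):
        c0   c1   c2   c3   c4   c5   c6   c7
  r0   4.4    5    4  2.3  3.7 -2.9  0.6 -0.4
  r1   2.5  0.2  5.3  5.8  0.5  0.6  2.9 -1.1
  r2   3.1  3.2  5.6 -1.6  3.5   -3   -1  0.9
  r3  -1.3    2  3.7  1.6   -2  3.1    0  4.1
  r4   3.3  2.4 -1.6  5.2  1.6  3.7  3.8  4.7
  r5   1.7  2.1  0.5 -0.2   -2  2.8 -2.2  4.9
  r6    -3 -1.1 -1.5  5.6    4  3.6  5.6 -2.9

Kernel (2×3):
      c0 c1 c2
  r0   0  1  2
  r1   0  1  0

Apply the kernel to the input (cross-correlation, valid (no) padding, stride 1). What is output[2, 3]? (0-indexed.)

-4.5

The receptive field on the input at this output position is [-1.6 3.5 -3 / 1.6 -2 3.1]. Elementwise product with the kernel and sum: 3.5·1 + -3·2 + -2·1.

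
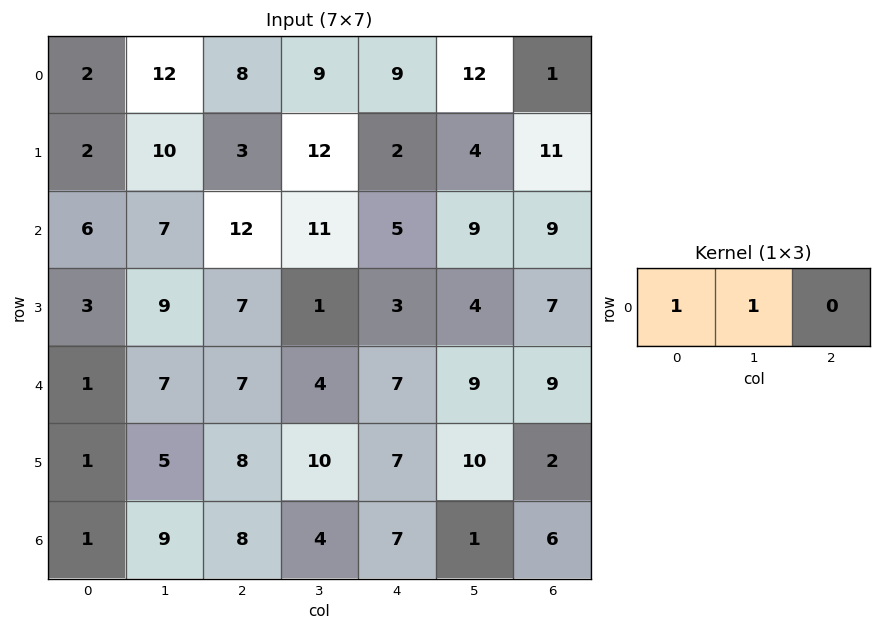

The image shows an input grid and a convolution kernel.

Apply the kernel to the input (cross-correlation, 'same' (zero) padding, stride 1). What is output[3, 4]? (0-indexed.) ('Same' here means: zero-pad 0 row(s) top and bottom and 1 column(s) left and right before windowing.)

4

The receptive field on the zero-padded input at this output position is [1 3 4]. Elementwise product with the kernel and sum: 1·1 + 3·1.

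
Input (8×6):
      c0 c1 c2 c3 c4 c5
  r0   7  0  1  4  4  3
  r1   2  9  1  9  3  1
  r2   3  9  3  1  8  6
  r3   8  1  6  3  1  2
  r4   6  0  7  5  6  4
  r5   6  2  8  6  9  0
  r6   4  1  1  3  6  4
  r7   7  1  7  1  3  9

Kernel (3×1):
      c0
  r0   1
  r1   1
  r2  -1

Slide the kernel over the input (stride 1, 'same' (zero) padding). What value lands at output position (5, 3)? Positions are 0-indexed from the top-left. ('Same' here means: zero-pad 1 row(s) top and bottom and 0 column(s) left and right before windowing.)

8

The receptive field on the zero-padded input at this output position is [5 / 6 / 3]. Elementwise product with the kernel and sum: 5·1 + 6·1 + 3·-1.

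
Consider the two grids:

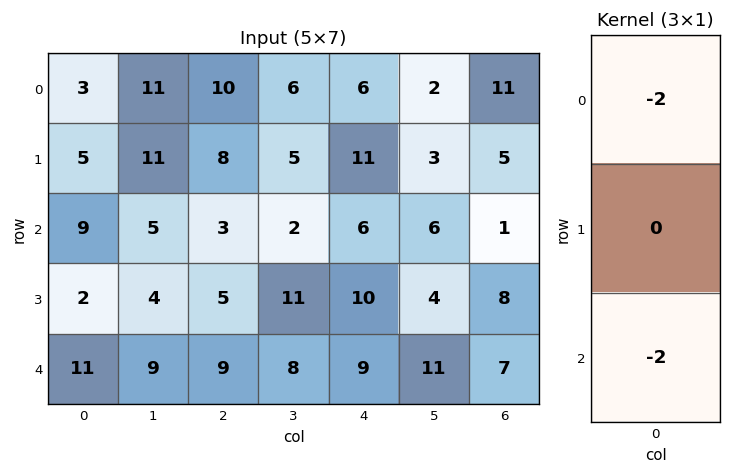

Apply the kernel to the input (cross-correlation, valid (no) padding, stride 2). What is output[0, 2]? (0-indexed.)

The receptive field on the input at this output position is [6 / 11 / 6]. Elementwise product with the kernel and sum: 6·-2 + 6·-2.

-24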